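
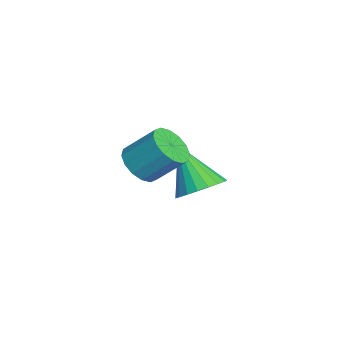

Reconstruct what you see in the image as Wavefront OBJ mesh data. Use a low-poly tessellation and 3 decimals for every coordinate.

v 0.991 -0.229 0.063
v 1.281 0.27 -0.504
v 1.58 1.249 0.509
v 1.289 0.749 1.077
v 0.873 0.364 -0.475
v 1.172 1.343 0.538
v 0.497 0.299 -0.302
v 0.796 1.278 0.711
v 0.253 0.093 -0.03
v 0.552 1.072 0.983
v 0.207 -0.2 0.266
v 0.506 0.779 1.279
v 0.37 -0.501 0.508
v 0.669 0.478 1.522
v 0.7 -0.729 0.631
v 0.999 0.25 1.644
v 1.108 -0.823 0.602
v 1.407 0.156 1.615
v 1.484 -0.758 0.429
v 1.783 0.221 1.442
v 1.728 -0.552 0.157
v 2.027 0.427 1.17
v 1.774 -0.259 -0.139
v 2.073 0.72 0.874
v 1.611 0.042 -0.382
v 1.91 1.021 0.632
v -1.735 2.119 -3.23
v -0.939 1.892 -2.743
v -2.865 1.461 -1.69
v -1.002 2.269 -2.628
v -1.192 2.62 -2.617
v -1.476 2.885 -2.712
v -1.804 3.017 -2.896
v -2.12 2.994 -3.138
v -2.37 2.819 -3.396
v -2.51 2.524 -3.626
v -2.516 2.159 -3.786
v -2.387 1.787 -3.851
v -2.145 1.472 -3.808
v -1.832 1.269 -3.665
v -1.503 1.214 -3.447
v -1.213 1.314 -3.191
v -1.014 1.555 -2.942
f 2 1 5
f 2 5 3
f 3 5 6
f 3 6 4
f 5 1 7
f 5 7 6
f 6 7 8
f 6 8 4
f 7 1 9
f 7 9 8
f 8 9 10
f 8 10 4
f 9 1 11
f 9 11 10
f 10 11 12
f 10 12 4
f 11 1 13
f 11 13 12
f 12 13 14
f 12 14 4
f 13 1 15
f 13 15 14
f 14 15 16
f 14 16 4
f 15 1 17
f 15 17 16
f 16 17 18
f 16 18 4
f 17 1 19
f 17 19 18
f 18 19 20
f 18 20 4
f 19 1 21
f 19 21 20
f 20 21 22
f 20 22 4
f 21 1 23
f 21 23 22
f 22 23 24
f 22 24 4
f 23 1 25
f 23 25 24
f 24 25 26
f 24 26 4
f 25 1 2
f 25 2 26
f 26 2 3
f 26 3 4
f 28 27 30
f 28 30 29
f 30 27 31
f 30 31 29
f 31 27 32
f 31 32 29
f 32 27 33
f 32 33 29
f 33 27 34
f 33 34 29
f 34 27 35
f 34 35 29
f 35 27 36
f 35 36 29
f 36 27 37
f 36 37 29
f 37 27 38
f 37 38 29
f 38 27 39
f 38 39 29
f 39 27 40
f 39 40 29
f 40 27 41
f 40 41 29
f 41 27 42
f 41 42 29
f 42 27 43
f 42 43 29
f 43 27 28
f 43 28 29



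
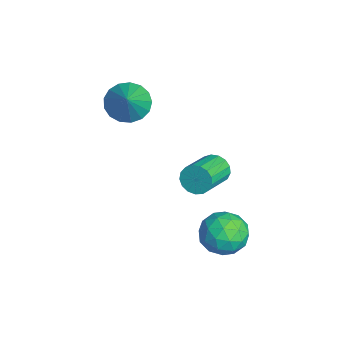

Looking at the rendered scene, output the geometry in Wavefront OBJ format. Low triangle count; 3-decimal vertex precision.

v -1.025 0.506 2.37
v -0.478 0.114 1.773
v 0.105 0.314 3.53
v -0.378 0.532 1.745
v -0.426 0.944 1.86
v -0.612 1.256 2.092
v -0.892 1.396 2.388
v -1.202 1.332 2.68
v -1.472 1.079 2.901
v -1.639 0.695 3
v -1.666 0.267 2.955
v -1.545 -0.106 2.776
v -1.306 -0.339 2.504
v -1.001 -0.378 2.201
v -0.703 -0.214 1.937
v 2.83 3.705 -2.082
v 3.393 4.161 -1.409
v 3.667 2.359 -1.871
v 4.23 2.815 -1.198
v 3.282 2.619 -0.999
v 2.764 3.451 -1.13
v 4.296 3.069 -2.15
v 3.778 3.901 -2.281
v 4.298 3.768 -1.451
v 3.672 3.49 -0.74
v 3.388 3.03 -2.54
v 2.762 2.752 -1.829
v 3.038 4.051 -1.765
v 4.022 2.469 -1.515
v 3.465 2.354 -1.398
v 3.795 2.622 -1.003
v 2.669 3.634 -1.6
v 2.999 3.902 -1.204
v 2.934 2.996 -0.963
v 4.061 2.618 -2.076
v 4.391 2.886 -1.68
v 3.265 3.898 -2.277
v 3.595 4.166 -1.882
v 4.126 3.524 -2.317
v 3.901 4.088 -1.394
v 4.393 3.297 -1.269
v 4.432 3.446 -1.829
v 4.128 3.935 -1.906
v 3.532 3.925 -0.975
v 4.024 3.133 -0.851
v 3.467 3.019 -0.734
v 3.163 3.508 -0.811
v 4.065 3.693 -1
v 3.036 3.387 -2.429
v 3.528 2.595 -2.305
v 3.897 3.012 -2.469
v 3.593 3.501 -2.546
v 2.667 3.223 -2.011
v 3.159 2.432 -1.886
v 2.932 2.585 -1.374
v 2.628 3.074 -1.451
v 2.995 2.827 -2.28
v 0.612 3.474 -0.591
v 1.009 3.669 -1.081
v 2.206 2.74 -0.479
v 1.808 2.546 0.011
v 1.06 3.882 -0.853
v 2.256 2.953 -0.251
v 1.008 4.002 -0.566
v 2.205 3.073 0.037
v 0.865 4 -0.284
v 2.062 3.072 0.319
v 0.665 3.879 -0.072
v 1.861 2.95 0.53
v 0.452 3.665 0.02
v 1.648 2.736 0.623
v 0.275 3.407 -0.027
v 1.472 2.478 0.575
v 0.176 3.164 -0.204
v 1.373 2.236 0.398
v 0.177 2.993 -0.469
v 1.373 2.064 0.133
v 0.277 2.932 -0.763
v 1.474 2.003 -0.16
v 0.454 2.995 -1.017
v 1.651 2.066 -0.414
v 0.667 3.168 -1.173
v 1.864 2.239 -0.571
v 0.867 3.411 -1.196
v 2.064 2.483 -0.594
f 2 1 4
f 2 4 3
f 4 1 5
f 4 5 3
f 5 1 6
f 5 6 3
f 6 1 7
f 6 7 3
f 7 1 8
f 7 8 3
f 8 1 9
f 8 9 3
f 9 1 10
f 9 10 3
f 10 1 11
f 10 11 3
f 11 1 12
f 11 12 3
f 12 1 13
f 12 13 3
f 13 1 14
f 13 14 3
f 14 1 15
f 14 15 3
f 15 1 2
f 15 2 3
f 16 53 32
f 53 27 56
f 32 56 21
f 53 56 32
f 16 32 28
f 32 21 33
f 28 33 17
f 32 33 28
f 16 28 37
f 28 17 38
f 37 38 23
f 28 38 37
f 16 37 49
f 37 23 52
f 49 52 26
f 37 52 49
f 16 49 53
f 49 26 57
f 53 57 27
f 49 57 53
f 17 33 44
f 33 21 47
f 44 47 25
f 33 47 44
f 21 56 34
f 56 27 55
f 34 55 20
f 56 55 34
f 27 57 54
f 57 26 50
f 54 50 18
f 57 50 54
f 26 52 51
f 52 23 39
f 51 39 22
f 52 39 51
f 23 38 43
f 38 17 40
f 43 40 24
f 38 40 43
f 19 45 31
f 45 25 46
f 31 46 20
f 45 46 31
f 19 31 29
f 31 20 30
f 29 30 18
f 31 30 29
f 19 29 36
f 29 18 35
f 36 35 22
f 29 35 36
f 19 36 41
f 36 22 42
f 41 42 24
f 36 42 41
f 19 41 45
f 41 24 48
f 45 48 25
f 41 48 45
f 20 46 34
f 46 25 47
f 34 47 21
f 46 47 34
f 18 30 54
f 30 20 55
f 54 55 27
f 30 55 54
f 22 35 51
f 35 18 50
f 51 50 26
f 35 50 51
f 24 42 43
f 42 22 39
f 43 39 23
f 42 39 43
f 25 48 44
f 48 24 40
f 44 40 17
f 48 40 44
f 59 58 62
f 59 62 60
f 60 62 63
f 60 63 61
f 62 58 64
f 62 64 63
f 63 64 65
f 63 65 61
f 64 58 66
f 64 66 65
f 65 66 67
f 65 67 61
f 66 58 68
f 66 68 67
f 67 68 69
f 67 69 61
f 68 58 70
f 68 70 69
f 69 70 71
f 69 71 61
f 70 58 72
f 70 72 71
f 71 72 73
f 71 73 61
f 72 58 74
f 72 74 73
f 73 74 75
f 73 75 61
f 74 58 76
f 74 76 75
f 75 76 77
f 75 77 61
f 76 58 78
f 76 78 77
f 77 78 79
f 77 79 61
f 78 58 80
f 78 80 79
f 79 80 81
f 79 81 61
f 80 58 82
f 80 82 81
f 81 82 83
f 81 83 61
f 82 58 84
f 82 84 83
f 83 84 85
f 83 85 61
f 84 58 59
f 84 59 85
f 85 59 60
f 85 60 61



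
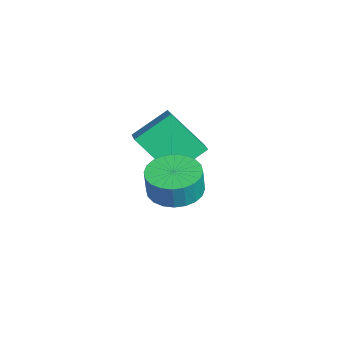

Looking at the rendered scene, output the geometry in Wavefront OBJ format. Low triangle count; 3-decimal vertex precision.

v 3.906 -0.736 -2.001
v 4.797 -0.186 -2.083
v 4.965 -0.294 -0.981
v 4.074 -0.844 -0.899
v 4.525 0.112 -2.012
v 4.693 0.004 -0.91
v 4.159 0.281 -1.94
v 4.327 0.174 -0.838
v 3.754 0.295 -1.877
v 3.922 0.188 -0.775
v 3.373 0.153 -1.833
v 3.541 0.045 -0.731
v 3.073 -0.125 -1.815
v 3.24 -0.233 -0.713
v 2.899 -0.497 -1.825
v 3.067 -0.604 -0.722
v 2.879 -0.904 -1.861
v 3.047 -1.012 -0.759
v 3.015 -1.286 -1.919
v 3.183 -1.394 -0.817
v 3.287 -1.584 -1.99
v 3.455 -1.692 -0.888
v 3.653 -1.754 -2.062
v 3.821 -1.861 -0.96
v 4.058 -1.768 -2.125
v 4.226 -1.875 -1.023
v 4.439 -1.625 -2.169
v 4.607 -1.733 -1.067
v 4.74 -1.347 -2.187
v 4.907 -1.455 -1.085
v 4.913 -0.976 -2.178
v 5.081 -1.083 -1.075
v 4.933 -0.568 -2.141
v 5.101 -0.676 -1.039
v 0.403 -1.614 -1.642
v 0.06 -0.169 -0.661
v -0.702 -1.529 -2.153
v -1.044 -0.084 -1.172
v 1.224 -0.356 -3.208
v 0.882 1.089 -2.227
v 0.12 -0.271 -3.719
v -0.223 1.174 -2.738
f 2 1 5
f 2 5 3
f 3 5 6
f 3 6 4
f 5 1 7
f 5 7 6
f 6 7 8
f 6 8 4
f 7 1 9
f 7 9 8
f 8 9 10
f 8 10 4
f 9 1 11
f 9 11 10
f 10 11 12
f 10 12 4
f 11 1 13
f 11 13 12
f 12 13 14
f 12 14 4
f 13 1 15
f 13 15 14
f 14 15 16
f 14 16 4
f 15 1 17
f 15 17 16
f 16 17 18
f 16 18 4
f 17 1 19
f 17 19 18
f 18 19 20
f 18 20 4
f 19 1 21
f 19 21 20
f 20 21 22
f 20 22 4
f 21 1 23
f 21 23 22
f 22 23 24
f 22 24 4
f 23 1 25
f 23 25 24
f 24 25 26
f 24 26 4
f 25 1 27
f 25 27 26
f 26 27 28
f 26 28 4
f 27 1 29
f 27 29 28
f 28 29 30
f 28 30 4
f 29 1 31
f 29 31 30
f 30 31 32
f 30 32 4
f 31 1 33
f 31 33 32
f 32 33 34
f 32 34 4
f 33 1 2
f 33 2 34
f 34 2 3
f 34 3 4
f 36 38 35
f 39 36 35
f 35 38 37
f 37 39 35
f 36 42 38
f 40 36 39
f 40 42 36
f 38 42 37
f 41 39 37
f 37 42 41
f 41 40 39
f 42 40 41



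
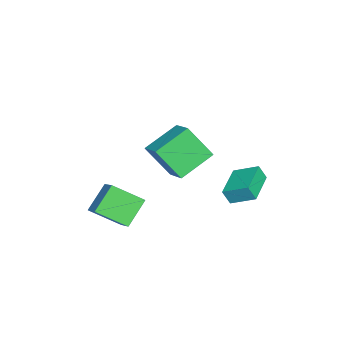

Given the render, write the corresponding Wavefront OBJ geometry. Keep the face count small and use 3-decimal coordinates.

v -4.563 2.479 -4.18
v -4.52 2.069 -3.358
v -4.382 3.815 -3.523
v -4.34 3.405 -2.7
v -2.48 2.295 -4.38
v -2.438 1.885 -3.557
v -2.3 3.631 -3.722
v -2.257 3.221 -2.9
v -1.659 0.986 -0.078
v -1.712 -0.295 1.61
v -0.516 1.779 0.559
v -0.569 0.497 2.248
v -0.251 -0.297 -1.008
v -0.304 -1.579 0.681
v 0.892 0.495 -0.37
v 0.839 -0.786 1.318
v -0.505 -2.875 -5.377
v -0.265 -4.507 -4.339
v -1.714 -2.29 -4.179
v -1.474 -3.923 -3.141
v 0.554 -2.237 -4.619
v 0.794 -3.87 -3.581
v -0.655 -1.653 -3.421
v -0.415 -3.285 -2.383
f 2 4 1
f 5 2 1
f 1 4 3
f 3 5 1
f 2 8 4
f 6 2 5
f 6 8 2
f 4 8 3
f 7 5 3
f 3 8 7
f 7 6 5
f 8 6 7
f 10 12 9
f 13 10 9
f 9 12 11
f 11 13 9
f 10 16 12
f 14 10 13
f 14 16 10
f 12 16 11
f 15 13 11
f 11 16 15
f 15 14 13
f 16 14 15
f 18 20 17
f 21 18 17
f 17 20 19
f 19 21 17
f 18 24 20
f 22 18 21
f 22 24 18
f 20 24 19
f 23 21 19
f 19 24 23
f 23 22 21
f 24 22 23



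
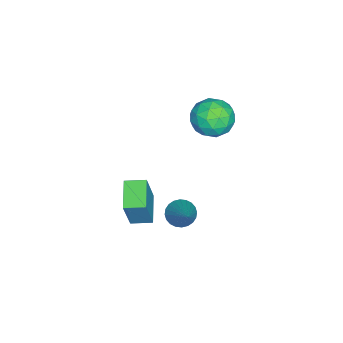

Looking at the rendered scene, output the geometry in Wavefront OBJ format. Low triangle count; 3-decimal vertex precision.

v -2.994 -3.707 -1.772
v -2.334 -3.748 -0.087
v -3.219 -2.863 -1.663
v -2.559 -2.904 0.022
v -1.821 -3.336 -2.222
v -1.161 -3.377 -0.537
v -2.046 -2.492 -2.113
v -1.386 -2.533 -0.428
v -2.101 -1.389 -1.184
v -1.644 -1.452 -1.598
v -0.819 -0.691 0.124
v -1.719 -1.227 -1.645
v -1.853 -1.026 -1.621
v -2.024 -0.881 -1.531
v -2.207 -0.813 -1.388
v -2.374 -0.833 -1.214
v -2.499 -0.937 -1.035
v -2.564 -1.11 -0.879
v -2.558 -1.326 -0.769
v -2.483 -1.551 -0.723
v -2.35 -1.752 -0.747
v -2.178 -1.897 -0.837
v -1.996 -1.965 -0.98
v -1.829 -1.945 -1.154
v -1.703 -1.841 -1.333
v -1.639 -1.668 -1.489
v -4.713 -0.737 2.734
v -4.179 0.008 2.86
v -3.821 -1.528 3.64
v -3.287 -0.783 3.766
v -4.143 -0.804 4.117
v -4.694 -0.314 3.557
v -3.306 -1.206 2.943
v -3.857 -0.716 2.383
v -3.309 -0.281 2.989
v -3.827 -0.033 3.714
v -4.173 -1.487 2.786
v -4.691 -1.239 3.511
v -4.524 -0.295 2.718
v -3.476 -1.225 3.782
v -3.979 -1.237 3.989
v -3.665 -0.799 4.063
v -4.827 -0.485 3.128
v -4.513 -0.047 3.201
v -4.492 -0.524 3.94
v -3.487 -1.473 3.299
v -3.173 -1.035 3.372
v -4.335 -0.721 2.437
v -4.021 -0.283 2.511
v -3.508 -0.996 2.56
v -3.699 -0.027 2.867
v -3.175 -0.492 3.399
v -3.186 -0.741 2.916
v -3.51 -0.453 2.587
v -4.003 0.119 3.294
v -3.479 -0.346 3.826
v -3.982 -0.358 4.033
v -4.306 -0.071 3.704
v -3.492 -0.051 3.369
v -4.521 -1.174 2.674
v -3.997 -1.639 3.206
v -3.694 -1.449 2.796
v -4.018 -1.162 2.467
v -4.825 -1.028 3.101
v -4.301 -1.493 3.633
v -4.49 -1.067 3.913
v -4.814 -0.779 3.584
v -4.508 -1.469 3.131
f 2 4 1
f 5 2 1
f 1 4 3
f 3 5 1
f 2 8 4
f 6 2 5
f 6 8 2
f 4 8 3
f 7 5 3
f 3 8 7
f 7 6 5
f 8 6 7
f 10 9 12
f 10 12 11
f 12 9 13
f 12 13 11
f 13 9 14
f 13 14 11
f 14 9 15
f 14 15 11
f 15 9 16
f 15 16 11
f 16 9 17
f 16 17 11
f 17 9 18
f 17 18 11
f 18 9 19
f 18 19 11
f 19 9 20
f 19 20 11
f 20 9 21
f 20 21 11
f 21 9 22
f 21 22 11
f 22 9 23
f 22 23 11
f 23 9 24
f 23 24 11
f 24 9 25
f 24 25 11
f 25 9 26
f 25 26 11
f 26 9 10
f 26 10 11
f 27 64 43
f 64 38 67
f 43 67 32
f 64 67 43
f 27 43 39
f 43 32 44
f 39 44 28
f 43 44 39
f 27 39 48
f 39 28 49
f 48 49 34
f 39 49 48
f 27 48 60
f 48 34 63
f 60 63 37
f 48 63 60
f 27 60 64
f 60 37 68
f 64 68 38
f 60 68 64
f 28 44 55
f 44 32 58
f 55 58 36
f 44 58 55
f 32 67 45
f 67 38 66
f 45 66 31
f 67 66 45
f 38 68 65
f 68 37 61
f 65 61 29
f 68 61 65
f 37 63 62
f 63 34 50
f 62 50 33
f 63 50 62
f 34 49 54
f 49 28 51
f 54 51 35
f 49 51 54
f 30 56 42
f 56 36 57
f 42 57 31
f 56 57 42
f 30 42 40
f 42 31 41
f 40 41 29
f 42 41 40
f 30 40 47
f 40 29 46
f 47 46 33
f 40 46 47
f 30 47 52
f 47 33 53
f 52 53 35
f 47 53 52
f 30 52 56
f 52 35 59
f 56 59 36
f 52 59 56
f 31 57 45
f 57 36 58
f 45 58 32
f 57 58 45
f 29 41 65
f 41 31 66
f 65 66 38
f 41 66 65
f 33 46 62
f 46 29 61
f 62 61 37
f 46 61 62
f 35 53 54
f 53 33 50
f 54 50 34
f 53 50 54
f 36 59 55
f 59 35 51
f 55 51 28
f 59 51 55



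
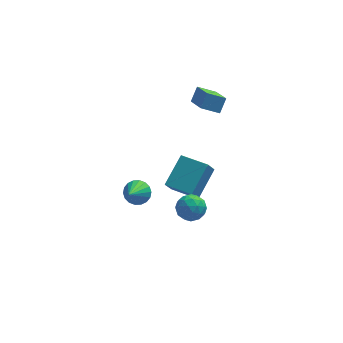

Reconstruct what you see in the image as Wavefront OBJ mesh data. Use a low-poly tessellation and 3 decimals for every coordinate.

v 1.884 1.05 3.365
v 0.787 1.104 3.871
v 1.472 2.861 2.28
v 0.375 2.914 2.787
v 2.285 1.626 4.173
v 1.188 1.679 4.68
v 1.873 3.436 3.089
v 0.776 3.49 3.595
v -0.029 -2.676 -0.406
v 0.446 -3.458 -0.212
v -0.626 -3.342 -1.628
v -0.151 -4.124 -1.434
v -0.854 -3.854 -0.879
v -0.485 -3.443 -0.124
v 0.305 -3.357 -1.716
v 0.674 -2.946 -0.961
v 0.653 -3.88 -1.022
v -0.064 -4.186 -0.504
v -0.116 -2.614 -1.336
v -0.833 -2.92 -0.818
v 0.261 -3.009 -0.202
v -0.441 -3.791 -1.638
v -0.854 -3.633 -1.312
v -0.575 -4.093 -1.198
v -0.287 -2.999 -0.15
v -0.007 -3.459 -0.036
v -0.772 -3.692 -0.428
v -0.173 -3.341 -1.804
v 0.107 -3.801 -1.69
v 0.395 -2.707 -0.642
v 0.674 -3.167 -0.528
v 0.592 -3.108 -1.412
v 0.662 -3.716 -0.564
v 0.311 -4.108 -1.282
v 0.579 -3.657 -1.448
v 0.796 -3.415 -1.004
v 0.24 -3.897 -0.259
v -0.11 -4.288 -0.978
v -0.524 -4.129 -0.651
v -0.307 -3.887 -0.208
v 0.362 -4.144 -0.735
v -0.07 -2.512 -0.862
v -0.42 -2.903 -1.581
v 0.127 -2.913 -1.632
v 0.344 -2.671 -1.189
v -0.491 -2.692 -0.558
v -0.842 -3.084 -1.276
v -0.976 -3.385 -0.836
v -0.759 -3.143 -0.392
v -0.542 -2.656 -1.105
v -2.903 1.291 -4.272
v -2.394 1.646 -3.677
v -3.457 -0.131 -2.948
v -2.727 1.827 -3.623
v -3.095 1.901 -3.697
v -3.425 1.854 -3.886
v -3.652 1.696 -4.15
v -3.73 1.457 -4.439
v -3.644 1.186 -4.695
v -3.412 0.935 -4.867
v -3.079 0.755 -4.921
v -2.711 0.68 -4.847
v -2.381 0.727 -4.658
v -2.154 0.885 -4.394
v -2.076 1.124 -4.105
v -2.162 1.396 -3.849
v -1.028 -1.021 -1.612
v -1.443 -1.521 -0.603
v 0.006 0.495 -0.434
v -0.409 -0.005 0.574
v 0.429 -2.075 -1.534
v 0.014 -2.575 -0.526
v 1.463 -0.559 -0.357
v 1.048 -1.059 0.652
f 2 4 1
f 5 2 1
f 1 4 3
f 3 5 1
f 2 8 4
f 6 2 5
f 6 8 2
f 4 8 3
f 7 5 3
f 3 8 7
f 7 6 5
f 8 6 7
f 9 46 25
f 46 20 49
f 25 49 14
f 46 49 25
f 9 25 21
f 25 14 26
f 21 26 10
f 25 26 21
f 9 21 30
f 21 10 31
f 30 31 16
f 21 31 30
f 9 30 42
f 30 16 45
f 42 45 19
f 30 45 42
f 9 42 46
f 42 19 50
f 46 50 20
f 42 50 46
f 10 26 37
f 26 14 40
f 37 40 18
f 26 40 37
f 14 49 27
f 49 20 48
f 27 48 13
f 49 48 27
f 20 50 47
f 50 19 43
f 47 43 11
f 50 43 47
f 19 45 44
f 45 16 32
f 44 32 15
f 45 32 44
f 16 31 36
f 31 10 33
f 36 33 17
f 31 33 36
f 12 38 24
f 38 18 39
f 24 39 13
f 38 39 24
f 12 24 22
f 24 13 23
f 22 23 11
f 24 23 22
f 12 22 29
f 22 11 28
f 29 28 15
f 22 28 29
f 12 29 34
f 29 15 35
f 34 35 17
f 29 35 34
f 12 34 38
f 34 17 41
f 38 41 18
f 34 41 38
f 13 39 27
f 39 18 40
f 27 40 14
f 39 40 27
f 11 23 47
f 23 13 48
f 47 48 20
f 23 48 47
f 15 28 44
f 28 11 43
f 44 43 19
f 28 43 44
f 17 35 36
f 35 15 32
f 36 32 16
f 35 32 36
f 18 41 37
f 41 17 33
f 37 33 10
f 41 33 37
f 52 51 54
f 52 54 53
f 54 51 55
f 54 55 53
f 55 51 56
f 55 56 53
f 56 51 57
f 56 57 53
f 57 51 58
f 57 58 53
f 58 51 59
f 58 59 53
f 59 51 60
f 59 60 53
f 60 51 61
f 60 61 53
f 61 51 62
f 61 62 53
f 62 51 63
f 62 63 53
f 63 51 64
f 63 64 53
f 64 51 65
f 64 65 53
f 65 51 66
f 65 66 53
f 66 51 52
f 66 52 53
f 68 70 67
f 71 68 67
f 67 70 69
f 69 71 67
f 68 74 70
f 72 68 71
f 72 74 68
f 70 74 69
f 73 71 69
f 69 74 73
f 73 72 71
f 74 72 73



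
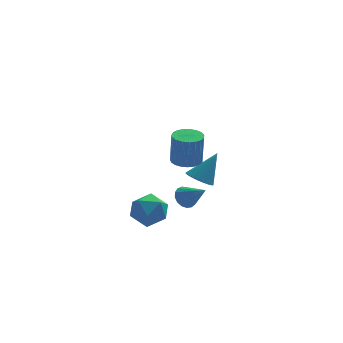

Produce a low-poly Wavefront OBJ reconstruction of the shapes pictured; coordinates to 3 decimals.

v -0.742 -1.959 0.841
v -0.219 -1.367 0.836
v -0.155 -1.41 2.574
v -0.678 -2.001 2.579
v -0.505 -1.205 0.851
v -0.44 -1.248 2.589
v -0.831 -1.174 0.864
v -0.767 -1.217 2.602
v -1.143 -1.278 0.872
v -1.079 -1.321 2.611
v -1.385 -1.5 0.876
v -1.321 -1.543 2.614
v -1.516 -1.802 0.873
v -1.451 -1.845 2.612
v -1.513 -2.13 0.865
v -1.449 -2.173 2.603
v -1.377 -2.429 0.853
v -1.313 -2.472 2.591
v -1.131 -2.646 0.838
v -1.067 -2.689 2.577
v -0.818 -2.745 0.824
v -0.754 -2.788 2.563
v -0.492 -2.707 0.813
v -0.427 -2.75 2.551
v -0.209 -2.54 0.807
v -0.145 -2.583 2.545
v -0.018 -2.273 0.806
v 0.046 -2.316 2.545
v 0.047 -1.951 0.812
v 0.112 -1.994 2.55
v -0.024 -1.63 0.822
v 0.041 -1.673 2.561
v 0.874 3.637 -3.974
v 1.524 3.84 -4.448
v 1.886 4.103 -2.386
v 1.368 4.123 -4.431
v 1.136 4.332 -4.345
v 0.864 4.435 -4.202
v 0.594 4.417 -4.024
v 0.366 4.28 -3.839
v 0.216 4.045 -3.674
v 0.166 3.748 -3.555
v 0.223 3.435 -3.5
v 0.38 3.152 -3.517
v 0.612 2.942 -3.603
v 0.883 2.839 -3.746
v 1.153 2.857 -3.924
v 1.381 2.994 -4.109
v 1.531 3.229 -4.274
v 1.582 3.526 -4.393
v -3.219 -2.524 -2.673
v -2.507 -1.975 -2.108
v -2.933 -3.905 -1.692
v -2.221 -3.356 -1.127
v -3.252 -3.114 -1.06
v -3.43 -2.261 -1.666
v -2.01 -3.619 -2.134
v -2.188 -2.766 -2.74
v -1.76 -2.652 -1.775
v -2.528 -2.34 -1.111
v -2.912 -3.54 -2.689
v -3.68 -3.228 -2.025
v -0.82 -2.212 -1.618
v -0.423 -1.694 -1.466
v 0 -3.128 -0.642
v -0.66 -1.676 -1.25
v -0.933 -1.78 -1.119
v -1.18 -1.984 -1.102
v -1.345 -2.239 -1.203
v -1.39 -2.489 -1.399
v -1.304 -2.675 -1.646
v -1.107 -2.755 -1.886
v -0.845 -2.711 -2.065
v -0.577 -2.552 -2.142
v -0.365 -2.316 -2.098
v -0.257 -2.056 -1.945
v -0.278 -1.831 -1.717
f 2 1 5
f 2 5 3
f 3 5 6
f 3 6 4
f 5 1 7
f 5 7 6
f 6 7 8
f 6 8 4
f 7 1 9
f 7 9 8
f 8 9 10
f 8 10 4
f 9 1 11
f 9 11 10
f 10 11 12
f 10 12 4
f 11 1 13
f 11 13 12
f 12 13 14
f 12 14 4
f 13 1 15
f 13 15 14
f 14 15 16
f 14 16 4
f 15 1 17
f 15 17 16
f 16 17 18
f 16 18 4
f 17 1 19
f 17 19 18
f 18 19 20
f 18 20 4
f 19 1 21
f 19 21 20
f 20 21 22
f 20 22 4
f 21 1 23
f 21 23 22
f 22 23 24
f 22 24 4
f 23 1 25
f 23 25 24
f 24 25 26
f 24 26 4
f 25 1 27
f 25 27 26
f 26 27 28
f 26 28 4
f 27 1 29
f 27 29 28
f 28 29 30
f 28 30 4
f 29 1 31
f 29 31 30
f 30 31 32
f 30 32 4
f 31 1 2
f 31 2 32
f 32 2 3
f 32 3 4
f 34 33 36
f 34 36 35
f 36 33 37
f 36 37 35
f 37 33 38
f 37 38 35
f 38 33 39
f 38 39 35
f 39 33 40
f 39 40 35
f 40 33 41
f 40 41 35
f 41 33 42
f 41 42 35
f 42 33 43
f 42 43 35
f 43 33 44
f 43 44 35
f 44 33 45
f 44 45 35
f 45 33 46
f 45 46 35
f 46 33 47
f 46 47 35
f 47 33 48
f 47 48 35
f 48 33 49
f 48 49 35
f 49 33 50
f 49 50 35
f 50 33 34
f 50 34 35
f 51 62 56
f 51 56 52
f 51 52 58
f 51 58 61
f 51 61 62
f 52 56 60
f 56 62 55
f 62 61 53
f 61 58 57
f 58 52 59
f 54 60 55
f 54 55 53
f 54 53 57
f 54 57 59
f 54 59 60
f 55 60 56
f 53 55 62
f 57 53 61
f 59 57 58
f 60 59 52
f 64 63 66
f 64 66 65
f 66 63 67
f 66 67 65
f 67 63 68
f 67 68 65
f 68 63 69
f 68 69 65
f 69 63 70
f 69 70 65
f 70 63 71
f 70 71 65
f 71 63 72
f 71 72 65
f 72 63 73
f 72 73 65
f 73 63 74
f 73 74 65
f 74 63 75
f 74 75 65
f 75 63 76
f 75 76 65
f 76 63 77
f 76 77 65
f 77 63 64
f 77 64 65



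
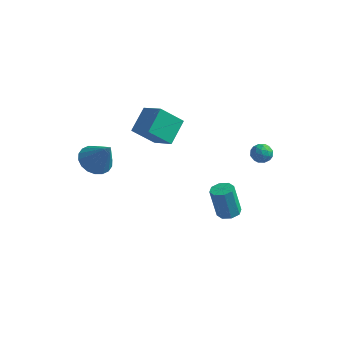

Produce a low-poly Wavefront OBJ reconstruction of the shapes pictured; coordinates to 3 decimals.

v -3.963 -3.608 1.809
v -3.284 -2.881 1.472
v -2.877 -3.852 3.471
v -3.595 -2.629 1.713
v -3.979 -2.571 1.972
v -4.36 -2.718 2.2
v -4.662 -3.041 2.35
v -4.826 -3.476 2.393
v -4.819 -3.938 2.32
v -4.642 -4.334 2.147
v -4.331 -4.586 1.906
v -3.947 -4.645 1.646
v -3.566 -4.498 1.419
v -3.264 -4.175 1.269
v -3.1 -3.739 1.226
v -3.108 -3.278 1.298
v -1.831 -0.434 1.612
v -2.909 -1.162 2.856
v -1.728 1.025 2.555
v -2.807 0.297 3.798
v -0.513 -1.037 2.402
v -1.592 -1.765 3.645
v -0.411 0.422 3.344
v -1.489 -0.306 4.588
v 2.738 -0.345 -3.101
v 3.424 -0.477 -2.931
v 2.949 -0.468 -1.009
v 2.262 -0.335 -1.179
v 3.315 0.062 -2.96
v 2.84 0.071 -1.038
v 2.867 0.363 -3.072
v 2.392 0.372 -1.15
v 2.344 0.25 -3.201
v 1.868 0.259 -1.279
v 2.051 -0.212 -3.271
v 1.576 -0.203 -1.349
v 2.16 -0.751 -3.242
v 1.685 -0.742 -1.32
v 2.608 -1.052 -3.13
v 2.133 -1.043 -1.208
v 3.132 -0.939 -3.001
v 2.656 -0.93 -1.079
v 3.801 1.849 0.538
v 4.205 2.101 1.043
v 3.555 0.959 1.177
v 3.959 1.211 1.682
v 3.364 1.531 1.522
v 3.516 2.08 1.127
v 4.244 0.98 1.093
v 4.396 1.529 0.698
v 4.479 1.563 1.386
v 3.935 1.904 1.651
v 3.825 1.156 0.569
v 3.281 1.497 0.834
v 4.024 2.053 0.734
v 3.736 1.007 1.486
v 3.386 1.195 1.392
v 3.624 1.343 1.689
v 3.62 2.041 0.784
v 3.857 2.189 1.08
v 3.363 1.854 1.362
v 3.903 0.871 1.14
v 4.14 1.019 1.436
v 4.136 1.717 0.531
v 4.374 1.865 0.828
v 4.397 1.206 0.858
v 4.423 1.885 1.233
v 4.278 1.362 1.609
v 4.446 1.226 1.262
v 4.535 1.549 1.03
v 4.103 2.085 1.389
v 3.959 1.562 1.764
v 3.609 1.75 1.67
v 3.699 2.073 1.438
v 4.264 1.769 1.59
v 3.801 1.498 0.456
v 3.657 0.975 0.831
v 4.061 0.987 0.782
v 4.151 1.31 0.55
v 3.482 1.698 0.611
v 3.337 1.175 0.987
v 3.225 1.511 1.19
v 3.314 1.834 0.958
v 3.496 1.291 0.63
f 2 1 4
f 2 4 3
f 4 1 5
f 4 5 3
f 5 1 6
f 5 6 3
f 6 1 7
f 6 7 3
f 7 1 8
f 7 8 3
f 8 1 9
f 8 9 3
f 9 1 10
f 9 10 3
f 10 1 11
f 10 11 3
f 11 1 12
f 11 12 3
f 12 1 13
f 12 13 3
f 13 1 14
f 13 14 3
f 14 1 15
f 14 15 3
f 15 1 16
f 15 16 3
f 16 1 2
f 16 2 3
f 18 20 17
f 21 18 17
f 17 20 19
f 19 21 17
f 18 24 20
f 22 18 21
f 22 24 18
f 20 24 19
f 23 21 19
f 19 24 23
f 23 22 21
f 24 22 23
f 26 25 29
f 26 29 27
f 27 29 30
f 27 30 28
f 29 25 31
f 29 31 30
f 30 31 32
f 30 32 28
f 31 25 33
f 31 33 32
f 32 33 34
f 32 34 28
f 33 25 35
f 33 35 34
f 34 35 36
f 34 36 28
f 35 25 37
f 35 37 36
f 36 37 38
f 36 38 28
f 37 25 39
f 37 39 38
f 38 39 40
f 38 40 28
f 39 25 41
f 39 41 40
f 40 41 42
f 40 42 28
f 41 25 26
f 41 26 42
f 42 26 27
f 42 27 28
f 43 80 59
f 80 54 83
f 59 83 48
f 80 83 59
f 43 59 55
f 59 48 60
f 55 60 44
f 59 60 55
f 43 55 64
f 55 44 65
f 64 65 50
f 55 65 64
f 43 64 76
f 64 50 79
f 76 79 53
f 64 79 76
f 43 76 80
f 76 53 84
f 80 84 54
f 76 84 80
f 44 60 71
f 60 48 74
f 71 74 52
f 60 74 71
f 48 83 61
f 83 54 82
f 61 82 47
f 83 82 61
f 54 84 81
f 84 53 77
f 81 77 45
f 84 77 81
f 53 79 78
f 79 50 66
f 78 66 49
f 79 66 78
f 50 65 70
f 65 44 67
f 70 67 51
f 65 67 70
f 46 72 58
f 72 52 73
f 58 73 47
f 72 73 58
f 46 58 56
f 58 47 57
f 56 57 45
f 58 57 56
f 46 56 63
f 56 45 62
f 63 62 49
f 56 62 63
f 46 63 68
f 63 49 69
f 68 69 51
f 63 69 68
f 46 68 72
f 68 51 75
f 72 75 52
f 68 75 72
f 47 73 61
f 73 52 74
f 61 74 48
f 73 74 61
f 45 57 81
f 57 47 82
f 81 82 54
f 57 82 81
f 49 62 78
f 62 45 77
f 78 77 53
f 62 77 78
f 51 69 70
f 69 49 66
f 70 66 50
f 69 66 70
f 52 75 71
f 75 51 67
f 71 67 44
f 75 67 71



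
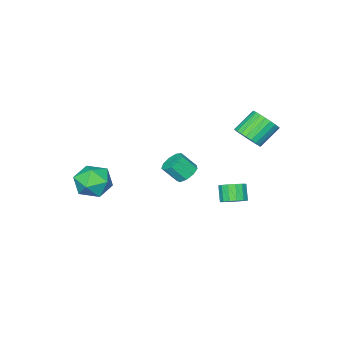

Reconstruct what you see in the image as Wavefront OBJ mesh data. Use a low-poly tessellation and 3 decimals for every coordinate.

v -2.742 1.948 1.977
v -2.148 2.057 2.631
v -3.325 2.301 3.657
v -3.918 2.192 3.003
v -2.182 2.382 2.515
v -3.358 2.626 3.542
v -2.301 2.642 2.318
v -3.477 2.886 3.344
v -2.487 2.796 2.068
v -3.663 3.04 3.094
v -2.711 2.821 1.804
v -3.888 3.065 2.831
v -2.941 2.713 1.567
v -4.117 2.957 2.593
v -3.14 2.488 1.392
v -4.316 2.732 2.418
v -3.278 2.182 1.306
v -4.455 2.426 2.333
v -3.335 1.839 1.323
v -4.512 2.083 2.349
v -3.302 1.514 1.438
v -4.478 1.758 2.465
v -3.183 1.254 1.636
v -4.359 1.498 2.662
v -2.997 1.1 1.886
v -4.173 1.344 2.912
v -2.772 1.075 2.149
v -3.949 1.319 3.176
v -2.543 1.183 2.387
v -3.719 1.427 3.413
v -2.344 1.408 2.562
v -3.52 1.652 3.588
v -2.205 1.714 2.647
v -3.382 1.958 3.674
v -3.096 0.738 -3.721
v -2.382 0.628 -3.455
v -2.79 0.113 -2.573
v -3.504 0.222 -2.839
v -2.496 0.979 -3.303
v -2.904 0.463 -2.421
v -2.771 1.264 -3.263
v -3.179 0.749 -2.381
v -3.133 1.409 -3.346
v -3.541 0.894 -2.464
v -3.485 1.374 -3.529
v -3.893 0.858 -2.647
v -3.733 1.168 -3.764
v -4.141 0.653 -2.882
v -3.81 0.847 -3.987
v -4.218 0.332 -3.105
v -3.696 0.497 -4.139
v -4.104 -0.019 -3.257
v -3.421 0.211 -4.179
v -3.829 -0.304 -3.297
v -3.059 0.066 -4.096
v -3.467 -0.449 -3.214
v -2.707 0.102 -3.913
v -3.115 -0.414 -3.031
v -2.459 0.307 -3.678
v -2.867 -0.208 -2.796
v -1.538 -1.269 -1.724
v -0.981 -0.767 -1.71
v -0.444 -1.389 -0.781
v -1.002 -1.891 -0.796
v -1.357 -0.62 -1.394
v -0.821 -1.242 -0.465
v -1.819 -0.777 -1.233
v -1.282 -1.399 -0.304
v -2.149 -1.164 -1.301
v -1.612 -1.786 -0.373
v -2.193 -1.6 -1.568
v -1.656 -2.222 -0.639
v -1.931 -1.881 -1.908
v -1.394 -2.503 -0.979
v -1.485 -1.876 -2.162
v -0.949 -2.498 -1.233
v -1.064 -1.587 -2.211
v -0.528 -2.209 -1.282
v -0.865 -1.149 -2.033
v -0.329 -1.771 -1.104
v 2.541 -2.739 -1.423
v 3.657 -2.551 -1.708
v 3.063 -4.189 -0.332
v 4.179 -4.001 -0.617
v 3.61 -3.233 0.053
v 3.287 -2.337 -0.621
v 3.433 -4.403 -1.419
v 3.11 -3.507 -2.093
v 4.208 -3.579 -1.705
v 4.318 -2.856 -0.795
v 2.402 -3.884 -1.245
v 2.512 -3.161 -0.335
f 2 1 5
f 2 5 3
f 3 5 6
f 3 6 4
f 5 1 7
f 5 7 6
f 6 7 8
f 6 8 4
f 7 1 9
f 7 9 8
f 8 9 10
f 8 10 4
f 9 1 11
f 9 11 10
f 10 11 12
f 10 12 4
f 11 1 13
f 11 13 12
f 12 13 14
f 12 14 4
f 13 1 15
f 13 15 14
f 14 15 16
f 14 16 4
f 15 1 17
f 15 17 16
f 16 17 18
f 16 18 4
f 17 1 19
f 17 19 18
f 18 19 20
f 18 20 4
f 19 1 21
f 19 21 20
f 20 21 22
f 20 22 4
f 21 1 23
f 21 23 22
f 22 23 24
f 22 24 4
f 23 1 25
f 23 25 24
f 24 25 26
f 24 26 4
f 25 1 27
f 25 27 26
f 26 27 28
f 26 28 4
f 27 1 29
f 27 29 28
f 28 29 30
f 28 30 4
f 29 1 31
f 29 31 30
f 30 31 32
f 30 32 4
f 31 1 33
f 31 33 32
f 32 33 34
f 32 34 4
f 33 1 2
f 33 2 34
f 34 2 3
f 34 3 4
f 36 35 39
f 36 39 37
f 37 39 40
f 37 40 38
f 39 35 41
f 39 41 40
f 40 41 42
f 40 42 38
f 41 35 43
f 41 43 42
f 42 43 44
f 42 44 38
f 43 35 45
f 43 45 44
f 44 45 46
f 44 46 38
f 45 35 47
f 45 47 46
f 46 47 48
f 46 48 38
f 47 35 49
f 47 49 48
f 48 49 50
f 48 50 38
f 49 35 51
f 49 51 50
f 50 51 52
f 50 52 38
f 51 35 53
f 51 53 52
f 52 53 54
f 52 54 38
f 53 35 55
f 53 55 54
f 54 55 56
f 54 56 38
f 55 35 57
f 55 57 56
f 56 57 58
f 56 58 38
f 57 35 59
f 57 59 58
f 58 59 60
f 58 60 38
f 59 35 36
f 59 36 60
f 60 36 37
f 60 37 38
f 62 61 65
f 62 65 63
f 63 65 66
f 63 66 64
f 65 61 67
f 65 67 66
f 66 67 68
f 66 68 64
f 67 61 69
f 67 69 68
f 68 69 70
f 68 70 64
f 69 61 71
f 69 71 70
f 70 71 72
f 70 72 64
f 71 61 73
f 71 73 72
f 72 73 74
f 72 74 64
f 73 61 75
f 73 75 74
f 74 75 76
f 74 76 64
f 75 61 77
f 75 77 76
f 76 77 78
f 76 78 64
f 77 61 79
f 77 79 78
f 78 79 80
f 78 80 64
f 79 61 62
f 79 62 80
f 80 62 63
f 80 63 64
f 81 92 86
f 81 86 82
f 81 82 88
f 81 88 91
f 81 91 92
f 82 86 90
f 86 92 85
f 92 91 83
f 91 88 87
f 88 82 89
f 84 90 85
f 84 85 83
f 84 83 87
f 84 87 89
f 84 89 90
f 85 90 86
f 83 85 92
f 87 83 91
f 89 87 88
f 90 89 82



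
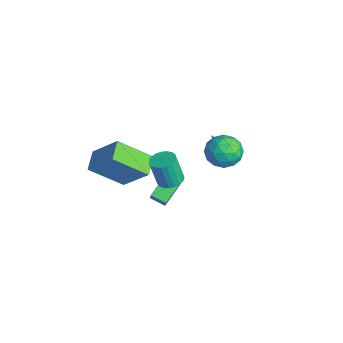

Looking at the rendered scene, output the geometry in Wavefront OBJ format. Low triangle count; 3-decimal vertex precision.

v 0.061 0.169 -3.78
v -0.461 -0.387 -3.508
v -0.603 1.115 -3.121
v -1.124 0.558 -2.848
v 0.704 0.002 -2.892
v 0.183 -0.555 -2.619
v 0.041 0.947 -2.232
v -0.481 0.391 -1.96
v -1.722 4.064 -2.791
v -1.28 3.736 -2.805
v -2.278 3.256 -1.489
v -1.219 4.078 -2.567
v -1.453 4.412 -2.46
v -1.844 4.541 -2.547
v -2.163 4.391 -2.777
v -2.224 4.049 -3.015
v -1.99 3.716 -3.122
v -1.599 3.586 -3.035
v -2.147 -2.592 -0.818
v -1.104 -1.708 0.628
v -1.721 -1.024 -2.084
v -0.679 -0.139 -0.638
v -1.221 -3.121 -1.162
v -0.179 -2.236 0.284
v -0.796 -1.552 -2.428
v 0.247 -0.668 -0.982
v 1.747 -0.128 -0.132
v 2.315 -0.4 -0.124
v 2.141 -0.725 1.299
v 1.573 -0.452 1.292
v 2.373 -0.153 -0.061
v 2.198 -0.477 1.363
v 2.322 0.099 -0.009
v 2.148 -0.225 1.414
v 2.172 0.312 0.021
v 1.997 -0.012 1.444
v 1.948 0.448 0.024
v 1.774 0.124 1.448
v 1.69 0.485 0.001
v 1.516 0.161 1.424
v 1.442 0.416 -0.045
v 1.267 0.092 1.378
v 1.246 0.253 -0.106
v 1.072 -0.071 1.317
v 1.137 0.024 -0.172
v 0.963 -0.3 1.251
v 1.134 -0.231 -0.23
v 0.959 -0.556 1.193
v 1.236 -0.469 -0.272
v 1.062 -0.793 1.151
v 1.427 -0.647 -0.289
v 1.253 -0.972 1.134
v 1.674 -0.736 -0.279
v 1.499 -1.06 1.144
v 1.933 -0.719 -0.244
v 1.758 -1.044 1.179
v 2.16 -0.601 -0.189
v 1.985 -0.925 1.234
v 0.675 2.763 1.211
v 1.033 3.145 0.435
v 1.867 1.835 1.305
v 2.225 2.217 0.529
v 2.184 2.715 1.32
v 1.447 3.289 1.262
v 1.453 1.691 0.478
v 0.716 2.265 0.42
v 1.514 2.482 -0.018
v 1.966 3.115 0.503
v 0.934 1.865 1.237
v 1.386 2.498 1.758
v 0.749 3.036 0.815
v 2.151 1.944 0.925
v 2.127 2.237 1.39
v 2.337 2.462 0.934
v 0.993 3.12 1.301
v 1.203 3.345 0.845
v 1.88 3.092 1.365
v 1.697 1.635 0.895
v 1.907 1.86 0.439
v 0.563 2.518 0.806
v 0.773 2.743 0.35
v 1.02 1.888 0.375
v 1.242 2.871 0.093
v 1.943 2.325 0.148
v 1.489 2.016 0.118
v 1.056 2.353 0.084
v 1.508 3.243 0.399
v 2.209 2.697 0.454
v 2.185 2.99 0.919
v 1.752 3.327 0.885
v 1.791 2.853 0.132
v 0.691 2.283 1.286
v 1.392 1.737 1.341
v 1.148 1.653 0.855
v 0.715 1.99 0.821
v 0.957 2.655 1.592
v 1.658 2.109 1.647
v 1.844 2.627 1.656
v 1.411 2.964 1.622
v 1.109 2.127 1.608
f 2 4 1
f 5 2 1
f 1 4 3
f 3 5 1
f 2 8 4
f 6 2 5
f 6 8 2
f 4 8 3
f 7 5 3
f 3 8 7
f 7 6 5
f 8 6 7
f 10 9 12
f 10 12 11
f 12 9 13
f 12 13 11
f 13 9 14
f 13 14 11
f 14 9 15
f 14 15 11
f 15 9 16
f 15 16 11
f 16 9 17
f 16 17 11
f 17 9 18
f 17 18 11
f 18 9 10
f 18 10 11
f 20 22 19
f 23 20 19
f 19 22 21
f 21 23 19
f 20 26 22
f 24 20 23
f 24 26 20
f 22 26 21
f 25 23 21
f 21 26 25
f 25 24 23
f 26 24 25
f 28 27 31
f 28 31 29
f 29 31 32
f 29 32 30
f 31 27 33
f 31 33 32
f 32 33 34
f 32 34 30
f 33 27 35
f 33 35 34
f 34 35 36
f 34 36 30
f 35 27 37
f 35 37 36
f 36 37 38
f 36 38 30
f 37 27 39
f 37 39 38
f 38 39 40
f 38 40 30
f 39 27 41
f 39 41 40
f 40 41 42
f 40 42 30
f 41 27 43
f 41 43 42
f 42 43 44
f 42 44 30
f 43 27 45
f 43 45 44
f 44 45 46
f 44 46 30
f 45 27 47
f 45 47 46
f 46 47 48
f 46 48 30
f 47 27 49
f 47 49 48
f 48 49 50
f 48 50 30
f 49 27 51
f 49 51 50
f 50 51 52
f 50 52 30
f 51 27 53
f 51 53 52
f 52 53 54
f 52 54 30
f 53 27 55
f 53 55 54
f 54 55 56
f 54 56 30
f 55 27 57
f 55 57 56
f 56 57 58
f 56 58 30
f 57 27 28
f 57 28 58
f 58 28 29
f 58 29 30
f 59 96 75
f 96 70 99
f 75 99 64
f 96 99 75
f 59 75 71
f 75 64 76
f 71 76 60
f 75 76 71
f 59 71 80
f 71 60 81
f 80 81 66
f 71 81 80
f 59 80 92
f 80 66 95
f 92 95 69
f 80 95 92
f 59 92 96
f 92 69 100
f 96 100 70
f 92 100 96
f 60 76 87
f 76 64 90
f 87 90 68
f 76 90 87
f 64 99 77
f 99 70 98
f 77 98 63
f 99 98 77
f 70 100 97
f 100 69 93
f 97 93 61
f 100 93 97
f 69 95 94
f 95 66 82
f 94 82 65
f 95 82 94
f 66 81 86
f 81 60 83
f 86 83 67
f 81 83 86
f 62 88 74
f 88 68 89
f 74 89 63
f 88 89 74
f 62 74 72
f 74 63 73
f 72 73 61
f 74 73 72
f 62 72 79
f 72 61 78
f 79 78 65
f 72 78 79
f 62 79 84
f 79 65 85
f 84 85 67
f 79 85 84
f 62 84 88
f 84 67 91
f 88 91 68
f 84 91 88
f 63 89 77
f 89 68 90
f 77 90 64
f 89 90 77
f 61 73 97
f 73 63 98
f 97 98 70
f 73 98 97
f 65 78 94
f 78 61 93
f 94 93 69
f 78 93 94
f 67 85 86
f 85 65 82
f 86 82 66
f 85 82 86
f 68 91 87
f 91 67 83
f 87 83 60
f 91 83 87



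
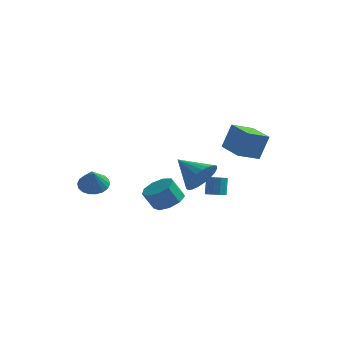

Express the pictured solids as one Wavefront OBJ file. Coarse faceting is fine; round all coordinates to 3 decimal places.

v 1.834 1.447 -0.86
v 2.426 2.021 -0.163
v 0.346 1.913 0.02
v 2.334 2.325 -0.481
v 2.155 2.478 -0.863
v 1.921 2.452 -1.246
v 1.671 2.252 -1.561
v 1.45 1.913 -1.756
v 1.295 1.493 -1.795
v 1.233 1.065 -1.673
v 1.275 0.704 -1.41
v 1.413 0.47 -1.052
v 1.625 0.406 -0.661
v 1.872 0.521 -0.304
v 2.113 0.797 -0.044
v 2.305 1.184 0.076
v 2.416 1.618 0.033
v 0.854 -0.594 -1.841
v 1.326 0.054 -1.431
v 0.838 -0.239 -0.409
v 0.366 -0.886 -0.819
v 0.786 0.277 -1.625
v 0.298 -0.015 -0.602
v 0.278 0.093 -1.92
v -0.21 -0.199 -0.897
v 0.039 -0.413 -2.178
v -0.449 -0.705 -1.155
v 0.182 -1.003 -2.279
v -0.306 -1.295 -1.256
v 0.639 -1.402 -2.175
v 0.151 -1.694 -1.152
v 1.197 -1.423 -1.915
v 0.709 -1.715 -0.892
v 1.594 -1.056 -1.62
v 1.106 -1.348 -0.598
v 1.645 -0.473 -1.429
v 1.157 -0.765 -0.407
v 3.171 -0.243 -1.169
v 3.69 -0.36 -1.078
v 3.609 0.046 -0.081
v 3.089 0.163 -0.171
v 3.685 -0.079 -1.194
v 3.603 0.328 -0.196
v 3.516 0.151 -1.301
v 3.434 0.557 -0.304
v 3.238 0.255 -1.366
v 3.156 0.661 -0.369
v 2.938 0.201 -1.369
v 2.857 0.608 -0.371
v 2.713 0.006 -1.308
v 2.631 0.413 -0.311
v 2.632 -0.268 -1.203
v 2.551 0.139 -0.205
v 2.723 -0.534 -1.087
v 2.642 -0.128 -0.089
v 2.956 -0.708 -0.997
v 2.874 -0.302 0
v 3.257 -0.734 -0.961
v 3.176 -0.328 0.036
v 3.531 -0.605 -0.992
v 3.449 -0.198 0.005
v -2.574 -2.078 -0.576
v -1.977 -1.566 -0.382
v -2.346 -2.782 0.576
v -2.266 -1.413 -0.231
v -2.616 -1.391 -0.148
v -2.958 -1.506 -0.15
v -3.224 -1.733 -0.236
v -3.361 -2.029 -0.39
v -3.343 -2.334 -0.581
v -3.172 -2.589 -0.77
v -2.883 -2.742 -0.921
v -2.533 -2.764 -1.004
v -2.191 -2.65 -1.002
v -1.925 -2.422 -0.916
v -1.788 -2.126 -0.762
v -1.806 -1.821 -0.572
v 3.817 1.208 1.057
v 4.203 1.581 2.5
v 2.574 2.322 1.102
v 2.96 2.695 2.546
v 4.64 2.145 0.594
v 5.026 2.518 2.038
v 3.397 3.259 0.64
v 3.783 3.632 2.083
f 2 1 4
f 2 4 3
f 4 1 5
f 4 5 3
f 5 1 6
f 5 6 3
f 6 1 7
f 6 7 3
f 7 1 8
f 7 8 3
f 8 1 9
f 8 9 3
f 9 1 10
f 9 10 3
f 10 1 11
f 10 11 3
f 11 1 12
f 11 12 3
f 12 1 13
f 12 13 3
f 13 1 14
f 13 14 3
f 14 1 15
f 14 15 3
f 15 1 16
f 15 16 3
f 16 1 17
f 16 17 3
f 17 1 2
f 17 2 3
f 19 18 22
f 19 22 20
f 20 22 23
f 20 23 21
f 22 18 24
f 22 24 23
f 23 24 25
f 23 25 21
f 24 18 26
f 24 26 25
f 25 26 27
f 25 27 21
f 26 18 28
f 26 28 27
f 27 28 29
f 27 29 21
f 28 18 30
f 28 30 29
f 29 30 31
f 29 31 21
f 30 18 32
f 30 32 31
f 31 32 33
f 31 33 21
f 32 18 34
f 32 34 33
f 33 34 35
f 33 35 21
f 34 18 36
f 34 36 35
f 35 36 37
f 35 37 21
f 36 18 19
f 36 19 37
f 37 19 20
f 37 20 21
f 39 38 42
f 39 42 40
f 40 42 43
f 40 43 41
f 42 38 44
f 42 44 43
f 43 44 45
f 43 45 41
f 44 38 46
f 44 46 45
f 45 46 47
f 45 47 41
f 46 38 48
f 46 48 47
f 47 48 49
f 47 49 41
f 48 38 50
f 48 50 49
f 49 50 51
f 49 51 41
f 50 38 52
f 50 52 51
f 51 52 53
f 51 53 41
f 52 38 54
f 52 54 53
f 53 54 55
f 53 55 41
f 54 38 56
f 54 56 55
f 55 56 57
f 55 57 41
f 56 38 58
f 56 58 57
f 57 58 59
f 57 59 41
f 58 38 60
f 58 60 59
f 59 60 61
f 59 61 41
f 60 38 39
f 60 39 61
f 61 39 40
f 61 40 41
f 63 62 65
f 63 65 64
f 65 62 66
f 65 66 64
f 66 62 67
f 66 67 64
f 67 62 68
f 67 68 64
f 68 62 69
f 68 69 64
f 69 62 70
f 69 70 64
f 70 62 71
f 70 71 64
f 71 62 72
f 71 72 64
f 72 62 73
f 72 73 64
f 73 62 74
f 73 74 64
f 74 62 75
f 74 75 64
f 75 62 76
f 75 76 64
f 76 62 77
f 76 77 64
f 77 62 63
f 77 63 64
f 79 81 78
f 82 79 78
f 78 81 80
f 80 82 78
f 79 85 81
f 83 79 82
f 83 85 79
f 81 85 80
f 84 82 80
f 80 85 84
f 84 83 82
f 85 83 84



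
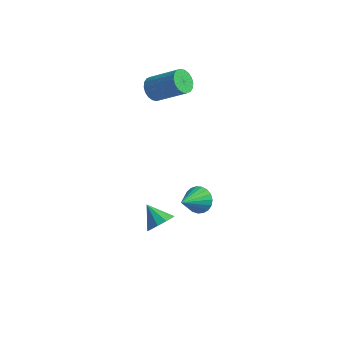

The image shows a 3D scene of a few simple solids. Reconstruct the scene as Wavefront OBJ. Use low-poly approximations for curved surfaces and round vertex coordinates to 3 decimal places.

v 3.191 -3.222 0.813
v 3.614 -3.042 1.2
v 2.989 -4.278 1.527
v 3.408 -2.938 1.296
v 3.165 -2.883 1.308
v 2.926 -2.887 1.235
v 2.734 -2.948 1.088
v 2.62 -3.057 0.895
v 2.606 -3.195 0.687
v 2.692 -3.337 0.501
v 2.865 -3.459 0.369
v 3.094 -3.541 0.314
v 3.34 -3.567 0.346
v 3.561 -3.534 0.458
v 3.717 -3.446 0.631
v 3.783 -3.32 0.836
v 3.746 -3.177 1.038
v 1.022 -2.131 -2.817
v 1.348 -2.314 -2.31
v 0.238 -1.829 -2.203
v 1.436 -1.941 -2.381
v 1.365 -1.641 -2.619
v 1.164 -1.528 -2.932
v 0.908 -1.645 -3.201
v 0.696 -1.947 -3.324
v 0.608 -2.32 -3.252
v 0.679 -2.62 -3.015
v 0.88 -2.734 -2.702
v 1.136 -2.617 -2.432
v -1.2 1.56 1.802
v -0.891 1.234 1.42
v 0.39 1.353 2.356
v 0.08 1.68 2.738
v -0.85 1.479 1.334
v 0.43 1.598 2.27
v -0.879 1.74 1.341
v 0.401 1.859 2.276
v -0.972 1.965 1.439
v 0.308 2.084 2.374
v -1.11 2.11 1.608
v 0.171 2.229 2.544
v -1.265 2.147 1.817
v 0.015 2.266 2.752
v -1.408 2.067 2.022
v -0.128 2.186 2.958
v -1.51 1.887 2.184
v -0.229 2.006 3.12
v -1.55 1.642 2.27
v -0.27 1.761 3.206
v -1.521 1.381 2.264
v -0.241 1.5 3.199
v -1.428 1.156 2.166
v -0.148 1.275 3.101
v -1.291 1.011 1.996
v -0.01 1.13 2.932
v -1.135 0.974 1.788
v 0.145 1.093 2.723
v -0.992 1.054 1.582
v 0.288 1.173 2.518
f 2 1 4
f 2 4 3
f 4 1 5
f 4 5 3
f 5 1 6
f 5 6 3
f 6 1 7
f 6 7 3
f 7 1 8
f 7 8 3
f 8 1 9
f 8 9 3
f 9 1 10
f 9 10 3
f 10 1 11
f 10 11 3
f 11 1 12
f 11 12 3
f 12 1 13
f 12 13 3
f 13 1 14
f 13 14 3
f 14 1 15
f 14 15 3
f 15 1 16
f 15 16 3
f 16 1 17
f 16 17 3
f 17 1 2
f 17 2 3
f 19 18 21
f 19 21 20
f 21 18 22
f 21 22 20
f 22 18 23
f 22 23 20
f 23 18 24
f 23 24 20
f 24 18 25
f 24 25 20
f 25 18 26
f 25 26 20
f 26 18 27
f 26 27 20
f 27 18 28
f 27 28 20
f 28 18 29
f 28 29 20
f 29 18 19
f 29 19 20
f 31 30 34
f 31 34 32
f 32 34 35
f 32 35 33
f 34 30 36
f 34 36 35
f 35 36 37
f 35 37 33
f 36 30 38
f 36 38 37
f 37 38 39
f 37 39 33
f 38 30 40
f 38 40 39
f 39 40 41
f 39 41 33
f 40 30 42
f 40 42 41
f 41 42 43
f 41 43 33
f 42 30 44
f 42 44 43
f 43 44 45
f 43 45 33
f 44 30 46
f 44 46 45
f 45 46 47
f 45 47 33
f 46 30 48
f 46 48 47
f 47 48 49
f 47 49 33
f 48 30 50
f 48 50 49
f 49 50 51
f 49 51 33
f 50 30 52
f 50 52 51
f 51 52 53
f 51 53 33
f 52 30 54
f 52 54 53
f 53 54 55
f 53 55 33
f 54 30 56
f 54 56 55
f 55 56 57
f 55 57 33
f 56 30 58
f 56 58 57
f 57 58 59
f 57 59 33
f 58 30 31
f 58 31 59
f 59 31 32
f 59 32 33



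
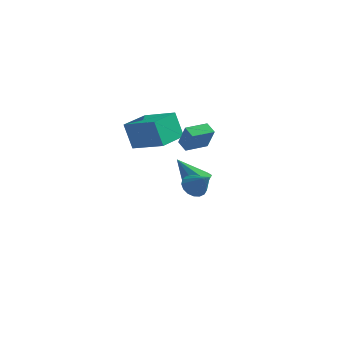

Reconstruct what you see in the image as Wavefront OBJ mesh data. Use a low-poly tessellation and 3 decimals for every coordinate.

v -0.635 1.99 -3.546
v 0.018 2.37 -3.057
v -1.465 1.19 -1.814
v -0.529 2.781 -3.129
v -1.139 2.729 -3.445
v -1.454 2.244 -3.82
v -1.289 1.611 -4.034
v -0.741 1.199 -3.962
v -0.131 1.251 -3.646
v 0.183 1.736 -3.271
v -4.323 1.09 -1.572
v -4.854 1.014 0.125
v -4.328 3.108 -1.484
v -4.86 3.032 0.214
v -2.28 1.068 -0.934
v -2.812 0.992 0.764
v -2.286 3.086 -0.845
v -2.817 3.01 0.852
v 2.887 -3.719 -1.046
v 3.339 -3.903 -1.615
v 3.993 -4.001 -0.074
v 3.393 -3.551 -1.573
v 3.33 -3.237 -1.411
v 3.166 -3.033 -1.165
v 2.937 -2.987 -0.892
v 2.698 -3.108 -0.654
v 2.501 -3.37 -0.506
v 2.393 -3.711 -0.482
v 2.398 -4.054 -0.587
v 2.515 -4.321 -0.797
v 2.717 -4.449 -1.064
v 2.958 -4.411 -1.328
v 3.182 -4.214 -1.526
v -2.125 2.302 -1.012
v -1.445 1.955 0.314
v -1.551 3.6 -0.966
v -0.871 3.253 0.36
v -1.469 2.027 -1.42
v -0.789 1.68 -0.094
v -0.895 3.325 -1.374
v -0.215 2.978 -0.048
f 2 1 4
f 2 4 3
f 4 1 5
f 4 5 3
f 5 1 6
f 5 6 3
f 6 1 7
f 6 7 3
f 7 1 8
f 7 8 3
f 8 1 9
f 8 9 3
f 9 1 10
f 9 10 3
f 10 1 2
f 10 2 3
f 12 14 11
f 15 12 11
f 11 14 13
f 13 15 11
f 12 18 14
f 16 12 15
f 16 18 12
f 14 18 13
f 17 15 13
f 13 18 17
f 17 16 15
f 18 16 17
f 20 19 22
f 20 22 21
f 22 19 23
f 22 23 21
f 23 19 24
f 23 24 21
f 24 19 25
f 24 25 21
f 25 19 26
f 25 26 21
f 26 19 27
f 26 27 21
f 27 19 28
f 27 28 21
f 28 19 29
f 28 29 21
f 29 19 30
f 29 30 21
f 30 19 31
f 30 31 21
f 31 19 32
f 31 32 21
f 32 19 33
f 32 33 21
f 33 19 20
f 33 20 21
f 35 37 34
f 38 35 34
f 34 37 36
f 36 38 34
f 35 41 37
f 39 35 38
f 39 41 35
f 37 41 36
f 40 38 36
f 36 41 40
f 40 39 38
f 41 39 40



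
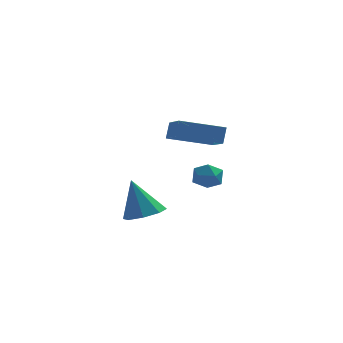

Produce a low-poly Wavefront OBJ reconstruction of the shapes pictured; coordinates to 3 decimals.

v 2.117 0.692 2.812
v 2.253 1.071 3.65
v 1.593 2.659 2.005
v 1.729 3.039 2.843
v 4.191 1.041 2.317
v 4.327 1.421 3.155
v 3.667 3.009 1.51
v 3.803 3.388 2.348
v 0.993 -2.379 -0.609
v 1.647 -3.009 -0.268
v 0.387 -2.021 1.209
v 1.915 -2.318 -0.314
v 1.643 -1.663 -0.533
v 0.991 -1.427 -0.797
v 0.34 -1.749 -0.951
v 0.071 -2.439 -0.905
v 0.343 -3.094 -0.685
v 0.996 -3.33 -0.422
v 3.335 -2.7 1.775
v 3.733 -2.695 2.407
v 3.607 -3.865 1.613
v 4.005 -3.86 2.245
v 3.261 -3.798 2.271
v 3.093 -3.078 2.371
v 4.247 -3.482 1.649
v 4.079 -2.762 1.749
v 4.296 -3.178 2.329
v 3.687 -3.374 2.714
v 3.653 -3.186 1.306
v 3.044 -3.382 1.691
f 2 4 1
f 5 2 1
f 1 4 3
f 3 5 1
f 2 8 4
f 6 2 5
f 6 8 2
f 4 8 3
f 7 5 3
f 3 8 7
f 7 6 5
f 8 6 7
f 10 9 12
f 10 12 11
f 12 9 13
f 12 13 11
f 13 9 14
f 13 14 11
f 14 9 15
f 14 15 11
f 15 9 16
f 15 16 11
f 16 9 17
f 16 17 11
f 17 9 18
f 17 18 11
f 18 9 10
f 18 10 11
f 19 30 24
f 19 24 20
f 19 20 26
f 19 26 29
f 19 29 30
f 20 24 28
f 24 30 23
f 30 29 21
f 29 26 25
f 26 20 27
f 22 28 23
f 22 23 21
f 22 21 25
f 22 25 27
f 22 27 28
f 23 28 24
f 21 23 30
f 25 21 29
f 27 25 26
f 28 27 20



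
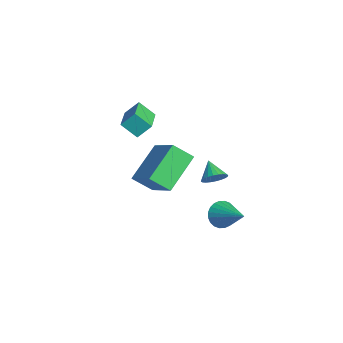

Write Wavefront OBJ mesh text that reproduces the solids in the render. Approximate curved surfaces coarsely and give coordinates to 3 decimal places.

v 2.119 -1.372 0.109
v 2.499 -1.32 0.596
v 1.301 -1.408 0.751
v 2.451 -1.088 0.548
v 2.353 -0.899 0.434
v 2.219 -0.782 0.27
v 2.07 -0.754 0.082
v 1.928 -0.821 -0.102
v 1.815 -0.971 -0.254
v 1.748 -1.183 -0.351
v 1.738 -1.423 -0.378
v 1.786 -1.655 -0.331
v 1.884 -1.845 -0.216
v 2.018 -1.962 -0.053
v 2.167 -1.989 0.136
v 2.309 -1.922 0.32
v 2.422 -1.772 0.472
v 2.489 -1.561 0.569
v -0 -4.568 -0.696
v -1.082 -3.193 0.553
v 0.252 -3.67 -1.467
v -0.83 -2.294 -0.218
v 1.61 -4.186 0.278
v 0.528 -2.81 1.527
v 1.862 -3.287 -0.493
v 0.78 -1.912 0.756
v -4.124 -3.792 0.967
v -4.026 -3.139 1.636
v -3.722 -3.12 0.252
v -3.624 -2.467 0.922
v -2.396 -4.433 1.338
v -2.298 -3.78 2.008
v -1.994 -3.761 0.624
v -1.896 -3.108 1.293
v 1.958 -0.957 -2.477
v 2.364 -1.206 -3.056
v 3.402 -0.403 -1.703
v 2.304 -0.932 -3.142
v 2.192 -0.663 -3.126
v 2.044 -0.438 -3.011
v 1.883 -0.292 -2.815
v 1.734 -0.247 -2.567
v 1.618 -0.311 -2.306
v 1.554 -0.473 -2.071
v 1.552 -0.708 -1.897
v 1.611 -0.982 -1.812
v 1.723 -1.252 -1.828
v 1.871 -1.477 -1.943
v 2.032 -1.623 -2.139
v 2.182 -1.667 -2.386
v 2.297 -1.604 -2.648
v 2.361 -1.442 -2.883
f 2 1 4
f 2 4 3
f 4 1 5
f 4 5 3
f 5 1 6
f 5 6 3
f 6 1 7
f 6 7 3
f 7 1 8
f 7 8 3
f 8 1 9
f 8 9 3
f 9 1 10
f 9 10 3
f 10 1 11
f 10 11 3
f 11 1 12
f 11 12 3
f 12 1 13
f 12 13 3
f 13 1 14
f 13 14 3
f 14 1 15
f 14 15 3
f 15 1 16
f 15 16 3
f 16 1 17
f 16 17 3
f 17 1 18
f 17 18 3
f 18 1 2
f 18 2 3
f 20 22 19
f 23 20 19
f 19 22 21
f 21 23 19
f 20 26 22
f 24 20 23
f 24 26 20
f 22 26 21
f 25 23 21
f 21 26 25
f 25 24 23
f 26 24 25
f 28 30 27
f 31 28 27
f 27 30 29
f 29 31 27
f 28 34 30
f 32 28 31
f 32 34 28
f 30 34 29
f 33 31 29
f 29 34 33
f 33 32 31
f 34 32 33
f 36 35 38
f 36 38 37
f 38 35 39
f 38 39 37
f 39 35 40
f 39 40 37
f 40 35 41
f 40 41 37
f 41 35 42
f 41 42 37
f 42 35 43
f 42 43 37
f 43 35 44
f 43 44 37
f 44 35 45
f 44 45 37
f 45 35 46
f 45 46 37
f 46 35 47
f 46 47 37
f 47 35 48
f 47 48 37
f 48 35 49
f 48 49 37
f 49 35 50
f 49 50 37
f 50 35 51
f 50 51 37
f 51 35 52
f 51 52 37
f 52 35 36
f 52 36 37



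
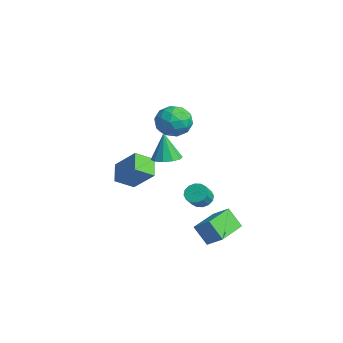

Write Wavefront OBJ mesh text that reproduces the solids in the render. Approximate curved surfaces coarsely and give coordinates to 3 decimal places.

v -1.888 1.158 -3.533
v -1.338 1.024 -4.026
v -0.822 0.469 -3.299
v -1.372 0.602 -2.807
v -1.235 1.353 -3.847
v -0.72 0.798 -3.12
v -1.307 1.63 -3.584
v -0.792 1.074 -2.858
v -1.535 1.78 -3.308
v -1.019 1.224 -2.581
v -1.857 1.763 -3.092
v -1.342 1.208 -2.365
v -2.188 1.585 -2.994
v -1.672 1.029 -2.268
v -2.438 1.291 -3.041
v -1.922 0.736 -2.314
v -2.54 0.962 -3.22
v -2.025 0.407 -2.493
v -2.468 0.686 -3.482
v -1.953 0.13 -2.756
v -2.241 0.536 -3.759
v -1.725 -0.02 -3.032
v -1.918 0.552 -3.975
v -1.403 -0.003 -3.248
v -1.588 0.731 -4.072
v -1.072 0.175 -3.346
v 1.62 0.521 -3.117
v 2.417 1.129 -2.421
v 2.231 1.082 -4.306
v 3.027 1.69 -3.61
v 2.993 -1.17 -3.21
v 3.789 -0.562 -2.514
v 3.603 -0.609 -4.399
v 4.4 -0.001 -3.703
v -5.041 -1.905 -2.191
v -4.986 -3.109 -1.478
v -3.833 -1.059 -0.855
v -3.778 -2.263 -0.142
v -3.882 -2.317 -2.978
v -3.827 -3.521 -2.265
v -2.674 -1.471 -1.642
v -2.619 -2.675 -0.929
v -1.79 0.44 2.371
v -1.127 0.089 3.293
v -2.833 -1.169 2.507
v -2.17 -1.52 3.429
v -2.906 -0.595 3.545
v -2.262 0.4 3.461
v -1.698 -1.48 2.339
v -1.054 -0.485 2.255
v -1.071 -1.098 3.273
v -1.818 -0.551 4.018
v -2.142 -0.529 1.782
v -2.889 0.018 2.527
v -1.367 0.406 2.82
v -2.593 -1.486 2.98
v -3.026 -0.942 3.048
v -2.636 -1.149 3.59
v -2.034 0.589 2.919
v -1.645 0.382 3.461
v -2.69 -0.02 3.609
v -2.315 -1.462 2.339
v -1.926 -1.669 2.881
v -1.324 0.069 2.21
v -0.934 -0.138 2.752
v -1.27 -1.06 2.191
v -0.945 -0.498 3.35
v -1.558 -1.444 3.43
v -1.28 -1.42 2.79
v -0.901 -0.836 2.741
v -1.383 -0.177 3.788
v -1.997 -1.123 3.868
v -2.429 -0.579 3.936
v -2.05 0.006 3.887
v -1.35 -0.874 3.777
v -1.963 0.043 1.932
v -2.577 -0.903 2.012
v -1.91 -1.086 1.913
v -1.531 -0.501 1.864
v -2.402 0.364 2.37
v -3.015 -0.582 2.45
v -3.059 -0.244 3.059
v -2.68 0.34 3.01
v -2.61 -0.206 2.023
v 3.587 -2.957 2.658
v 4.244 -2.417 2.786
v 3.293 -3.023 4.442
v 3.803 -2.127 2.724
v 3.279 -2.154 2.637
v 2.873 -2.488 2.557
v 2.74 -3.001 2.516
v 2.93 -3.497 2.529
v 3.372 -3.787 2.591
v 3.895 -3.759 2.679
v 4.301 -3.426 2.758
v 4.434 -2.913 2.799
f 2 1 5
f 2 5 3
f 3 5 6
f 3 6 4
f 5 1 7
f 5 7 6
f 6 7 8
f 6 8 4
f 7 1 9
f 7 9 8
f 8 9 10
f 8 10 4
f 9 1 11
f 9 11 10
f 10 11 12
f 10 12 4
f 11 1 13
f 11 13 12
f 12 13 14
f 12 14 4
f 13 1 15
f 13 15 14
f 14 15 16
f 14 16 4
f 15 1 17
f 15 17 16
f 16 17 18
f 16 18 4
f 17 1 19
f 17 19 18
f 18 19 20
f 18 20 4
f 19 1 21
f 19 21 20
f 20 21 22
f 20 22 4
f 21 1 23
f 21 23 22
f 22 23 24
f 22 24 4
f 23 1 25
f 23 25 24
f 24 25 26
f 24 26 4
f 25 1 2
f 25 2 26
f 26 2 3
f 26 3 4
f 28 30 27
f 31 28 27
f 27 30 29
f 29 31 27
f 28 34 30
f 32 28 31
f 32 34 28
f 30 34 29
f 33 31 29
f 29 34 33
f 33 32 31
f 34 32 33
f 36 38 35
f 39 36 35
f 35 38 37
f 37 39 35
f 36 42 38
f 40 36 39
f 40 42 36
f 38 42 37
f 41 39 37
f 37 42 41
f 41 40 39
f 42 40 41
f 43 80 59
f 80 54 83
f 59 83 48
f 80 83 59
f 43 59 55
f 59 48 60
f 55 60 44
f 59 60 55
f 43 55 64
f 55 44 65
f 64 65 50
f 55 65 64
f 43 64 76
f 64 50 79
f 76 79 53
f 64 79 76
f 43 76 80
f 76 53 84
f 80 84 54
f 76 84 80
f 44 60 71
f 60 48 74
f 71 74 52
f 60 74 71
f 48 83 61
f 83 54 82
f 61 82 47
f 83 82 61
f 54 84 81
f 84 53 77
f 81 77 45
f 84 77 81
f 53 79 78
f 79 50 66
f 78 66 49
f 79 66 78
f 50 65 70
f 65 44 67
f 70 67 51
f 65 67 70
f 46 72 58
f 72 52 73
f 58 73 47
f 72 73 58
f 46 58 56
f 58 47 57
f 56 57 45
f 58 57 56
f 46 56 63
f 56 45 62
f 63 62 49
f 56 62 63
f 46 63 68
f 63 49 69
f 68 69 51
f 63 69 68
f 46 68 72
f 68 51 75
f 72 75 52
f 68 75 72
f 47 73 61
f 73 52 74
f 61 74 48
f 73 74 61
f 45 57 81
f 57 47 82
f 81 82 54
f 57 82 81
f 49 62 78
f 62 45 77
f 78 77 53
f 62 77 78
f 51 69 70
f 69 49 66
f 70 66 50
f 69 66 70
f 52 75 71
f 75 51 67
f 71 67 44
f 75 67 71
f 86 85 88
f 86 88 87
f 88 85 89
f 88 89 87
f 89 85 90
f 89 90 87
f 90 85 91
f 90 91 87
f 91 85 92
f 91 92 87
f 92 85 93
f 92 93 87
f 93 85 94
f 93 94 87
f 94 85 95
f 94 95 87
f 95 85 96
f 95 96 87
f 96 85 86
f 96 86 87



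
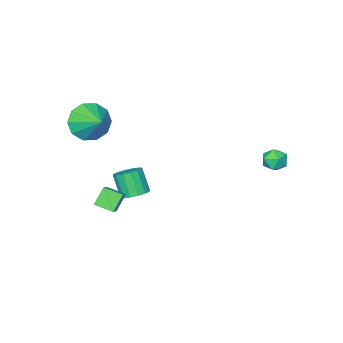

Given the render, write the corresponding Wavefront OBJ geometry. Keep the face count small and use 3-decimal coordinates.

v 2.483 -1.852 -2.157
v 3.118 -1.304 -1.577
v 2.057 -1.08 -2.42
v 2.693 -0.532 -1.84
v 3.107 -1.768 -2.92
v 3.743 -1.22 -2.34
v 2.682 -0.996 -3.183
v 3.317 -0.448 -2.603
v 2.447 -2.975 1.505
v 3.412 -3.022 1.149
v 2.753 -1.785 2.175
v 3.063 -2.696 0.728
v 2.479 -2.476 0.604
v 1.882 -2.447 0.824
v 1.502 -2.619 1.304
v 1.482 -2.928 1.861
v 1.831 -3.254 2.281
v 2.415 -3.474 2.405
v 3.012 -3.504 2.185
v 3.393 -3.331 1.705
v 0.521 -2.246 -3.807
v 1.077 -1.914 -3.567
v 0.974 -2.563 -2.433
v 0.419 -2.894 -2.673
v 0.8 -1.709 -3.475
v 0.697 -2.357 -2.341
v 0.448 -1.647 -3.471
v 0.345 -2.296 -2.338
v 0.116 -1.746 -3.558
v 0.013 -2.395 -2.424
v -0.108 -1.979 -3.711
v -0.21 -2.627 -2.577
v -0.163 -2.283 -3.89
v -0.265 -2.931 -2.756
v -0.034 -2.577 -4.047
v -0.137 -3.226 -2.913
v 0.243 -2.783 -4.139
v 0.14 -3.431 -3.005
v 0.595 -2.844 -4.142
v 0.492 -3.493 -3.009
v 0.927 -2.745 -4.056
v 0.824 -3.394 -2.922
v 1.15 -2.513 -3.903
v 1.048 -3.161 -2.769
v 1.205 -2.209 -3.724
v 1.103 -2.857 -2.59
v -2.885 3.762 -0.382
v -2.534 3.631 0.151
v -2.986 2.729 -0.571
v -2.635 2.598 -0.038
v -3.233 2.851 0.02
v -3.171 3.489 0.137
v -2.349 2.871 -0.557
v -2.287 3.509 -0.44
v -2.203 3.08 0.043
v -2.749 3.067 0.4
v -2.771 3.293 -0.82
v -3.317 3.28 -0.463
f 2 4 1
f 5 2 1
f 1 4 3
f 3 5 1
f 2 8 4
f 6 2 5
f 6 8 2
f 4 8 3
f 7 5 3
f 3 8 7
f 7 6 5
f 8 6 7
f 10 9 12
f 10 12 11
f 12 9 13
f 12 13 11
f 13 9 14
f 13 14 11
f 14 9 15
f 14 15 11
f 15 9 16
f 15 16 11
f 16 9 17
f 16 17 11
f 17 9 18
f 17 18 11
f 18 9 19
f 18 19 11
f 19 9 20
f 19 20 11
f 20 9 10
f 20 10 11
f 22 21 25
f 22 25 23
f 23 25 26
f 23 26 24
f 25 21 27
f 25 27 26
f 26 27 28
f 26 28 24
f 27 21 29
f 27 29 28
f 28 29 30
f 28 30 24
f 29 21 31
f 29 31 30
f 30 31 32
f 30 32 24
f 31 21 33
f 31 33 32
f 32 33 34
f 32 34 24
f 33 21 35
f 33 35 34
f 34 35 36
f 34 36 24
f 35 21 37
f 35 37 36
f 36 37 38
f 36 38 24
f 37 21 39
f 37 39 38
f 38 39 40
f 38 40 24
f 39 21 41
f 39 41 40
f 40 41 42
f 40 42 24
f 41 21 43
f 41 43 42
f 42 43 44
f 42 44 24
f 43 21 45
f 43 45 44
f 44 45 46
f 44 46 24
f 45 21 22
f 45 22 46
f 46 22 23
f 46 23 24
f 47 58 52
f 47 52 48
f 47 48 54
f 47 54 57
f 47 57 58
f 48 52 56
f 52 58 51
f 58 57 49
f 57 54 53
f 54 48 55
f 50 56 51
f 50 51 49
f 50 49 53
f 50 53 55
f 50 55 56
f 51 56 52
f 49 51 58
f 53 49 57
f 55 53 54
f 56 55 48



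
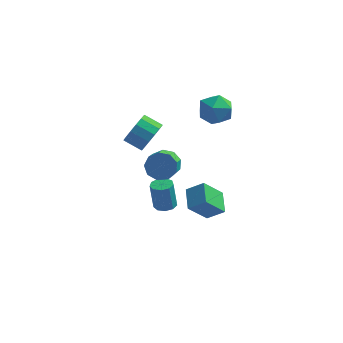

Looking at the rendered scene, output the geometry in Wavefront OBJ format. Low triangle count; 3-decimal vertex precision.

v -3.067 0.246 2.386
v -2.608 0.591 3.169
v -3.595 0.798 3.656
v -4.053 0.454 2.874
v -2.672 0.989 2.869
v -3.659 1.196 3.357
v -2.841 1.188 2.441
v -3.828 1.396 2.928
v -3.071 1.135 1.998
v -4.058 1.343 2.485
v -3.3 0.844 1.659
v -4.287 1.051 2.146
v -3.466 0.392 1.515
v -4.453 0.6 2.002
v -3.525 -0.098 1.604
v -4.512 0.109 2.091
v -3.461 -0.496 1.903
v -4.448 -0.289 2.391
v -3.292 -0.696 2.332
v -4.279 -0.488 2.819
v -3.062 -0.643 2.775
v -4.049 -0.435 3.262
v -2.833 -0.351 3.114
v -3.82 -0.144 3.601
v -2.667 0.1 3.258
v -3.654 0.308 3.745
v -1.321 4.228 1.757
v -0.792 4.85 2.469
v -0.068 3.01 1.891
v 0.461 3.632 2.603
v -0.481 3.175 2.879
v -1.256 3.927 2.795
v 0.396 3.933 1.565
v -0.379 4.685 1.481
v 0.268 4.668 2.35
v -0.274 4.199 3.162
v -0.586 3.661 1.198
v -1.128 3.192 2.01
v -0.195 0.291 -3.746
v -1.085 -0.396 -2.498
v -0.536 1.541 -3.301
v -1.426 0.854 -2.053
v 0.746 0.306 -3.067
v -0.144 -0.381 -1.819
v 0.405 1.556 -2.622
v -0.485 0.869 -1.374
v -2.011 -1.744 2.101
v -1.208 -1.863 1.884
v -1.187 -2.995 2.583
v -1.989 -2.876 2.799
v -1.237 -1.562 2.372
v -1.216 -2.694 3.071
v -1.628 -1.346 2.734
v -1.607 -2.478 3.432
v -2.198 -1.317 2.799
v -2.177 -2.448 3.498
v -2.68 -1.487 2.537
v -2.659 -2.619 3.236
v -2.849 -1.778 2.071
v -2.828 -2.909 2.77
v -2.626 -2.053 1.619
v -2.605 -3.184 2.318
v -2.114 -2.184 1.392
v -2.093 -3.315 2.091
v -1.554 -2.109 1.497
v -1.533 -3.24 2.195
v -1.698 -3.214 0.108
v -1.246 -2.822 0.146
v -1.449 -2.734 1.67
v -1.902 -3.126 1.632
v -1.6 -2.622 0.087
v -1.803 -2.535 1.611
v -2 -2.7 0.038
v -2.203 -2.612 1.562
v -2.259 -3.018 0.022
v -2.462 -2.93 1.546
v -2.256 -3.428 0.046
v -2.459 -3.34 1.57
v -1.992 -3.737 0.099
v -2.195 -3.649 1.623
v -1.59 -3.802 0.156
v -1.794 -3.714 1.68
v -1.24 -3.592 0.191
v -1.443 -3.504 1.715
v -1.104 -3.205 0.187
v -1.307 -3.117 1.711
f 2 1 5
f 2 5 3
f 3 5 6
f 3 6 4
f 5 1 7
f 5 7 6
f 6 7 8
f 6 8 4
f 7 1 9
f 7 9 8
f 8 9 10
f 8 10 4
f 9 1 11
f 9 11 10
f 10 11 12
f 10 12 4
f 11 1 13
f 11 13 12
f 12 13 14
f 12 14 4
f 13 1 15
f 13 15 14
f 14 15 16
f 14 16 4
f 15 1 17
f 15 17 16
f 16 17 18
f 16 18 4
f 17 1 19
f 17 19 18
f 18 19 20
f 18 20 4
f 19 1 21
f 19 21 20
f 20 21 22
f 20 22 4
f 21 1 23
f 21 23 22
f 22 23 24
f 22 24 4
f 23 1 25
f 23 25 24
f 24 25 26
f 24 26 4
f 25 1 2
f 25 2 26
f 26 2 3
f 26 3 4
f 27 38 32
f 27 32 28
f 27 28 34
f 27 34 37
f 27 37 38
f 28 32 36
f 32 38 31
f 38 37 29
f 37 34 33
f 34 28 35
f 30 36 31
f 30 31 29
f 30 29 33
f 30 33 35
f 30 35 36
f 31 36 32
f 29 31 38
f 33 29 37
f 35 33 34
f 36 35 28
f 40 42 39
f 43 40 39
f 39 42 41
f 41 43 39
f 40 46 42
f 44 40 43
f 44 46 40
f 42 46 41
f 45 43 41
f 41 46 45
f 45 44 43
f 46 44 45
f 48 47 51
f 48 51 49
f 49 51 52
f 49 52 50
f 51 47 53
f 51 53 52
f 52 53 54
f 52 54 50
f 53 47 55
f 53 55 54
f 54 55 56
f 54 56 50
f 55 47 57
f 55 57 56
f 56 57 58
f 56 58 50
f 57 47 59
f 57 59 58
f 58 59 60
f 58 60 50
f 59 47 61
f 59 61 60
f 60 61 62
f 60 62 50
f 61 47 63
f 61 63 62
f 62 63 64
f 62 64 50
f 63 47 65
f 63 65 64
f 64 65 66
f 64 66 50
f 65 47 48
f 65 48 66
f 66 48 49
f 66 49 50
f 68 67 71
f 68 71 69
f 69 71 72
f 69 72 70
f 71 67 73
f 71 73 72
f 72 73 74
f 72 74 70
f 73 67 75
f 73 75 74
f 74 75 76
f 74 76 70
f 75 67 77
f 75 77 76
f 76 77 78
f 76 78 70
f 77 67 79
f 77 79 78
f 78 79 80
f 78 80 70
f 79 67 81
f 79 81 80
f 80 81 82
f 80 82 70
f 81 67 83
f 81 83 82
f 82 83 84
f 82 84 70
f 83 67 85
f 83 85 84
f 84 85 86
f 84 86 70
f 85 67 68
f 85 68 86
f 86 68 69
f 86 69 70



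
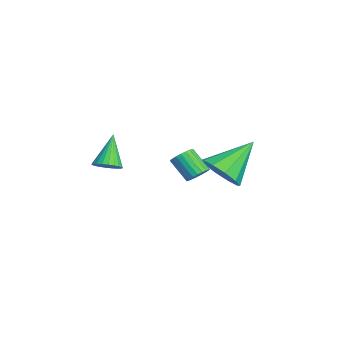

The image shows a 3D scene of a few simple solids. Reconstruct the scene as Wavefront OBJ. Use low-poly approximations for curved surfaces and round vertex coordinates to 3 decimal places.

v 2.055 1.636 -1.854
v 2.399 1.219 -1.854
v 1.728 0.667 -1.026
v 1.385 1.084 -1.026
v 2.486 1.352 -1.695
v 1.815 0.799 -0.867
v 2.499 1.533 -1.563
v 1.828 0.981 -0.736
v 2.435 1.732 -1.482
v 1.764 1.18 -0.654
v 2.305 1.915 -1.465
v 1.634 1.363 -0.637
v 2.133 2.05 -1.515
v 1.462 1.497 -0.688
v 1.947 2.113 -1.624
v 1.276 1.56 -0.796
v 1.78 2.093 -1.772
v 1.109 1.541 -0.945
v 1.66 1.995 -1.935
v 0.989 1.442 -1.108
v 1.609 1.834 -2.084
v 0.938 1.282 -1.256
v 1.635 1.64 -2.192
v 0.964 1.087 -1.365
v 1.734 1.444 -2.243
v 1.063 0.892 -1.415
v 1.888 1.282 -2.226
v 1.217 0.73 -1.398
v 2.072 1.181 -2.144
v 1.401 0.629 -1.317
v 2.252 1.159 -2.013
v 1.581 0.607 -1.185
v 1.007 -1.806 -1.619
v 1.304 -2.24 -1.291
v 0.113 -1.434 -0.321
v 1.443 -2.046 -1.25
v 1.516 -1.816 -1.266
v 1.512 -1.585 -1.336
v 1.43 -1.387 -1.449
v 1.284 -1.253 -1.587
v 1.096 -1.203 -1.731
v 0.894 -1.245 -1.858
v 0.71 -1.373 -1.948
v 0.57 -1.566 -1.989
v 0.497 -1.796 -1.973
v 0.502 -2.028 -1.903
v 0.584 -2.226 -1.79
v 0.729 -2.36 -1.651
v 0.918 -2.41 -1.508
v 1.119 -2.367 -1.381
v 1.005 2.704 -2.383
v 1.925 3.143 -2.378
v 0.295 4.176 -1.097
v 1.592 3.395 -2.85
v 1.034 3.383 -3.144
v 0.465 3.111 -3.147
v 0.102 2.684 -2.858
v 0.084 2.265 -2.388
v 0.417 2.013 -1.916
v 0.975 2.025 -1.622
v 1.544 2.296 -1.619
v 1.907 2.723 -1.908
f 2 1 5
f 2 5 3
f 3 5 6
f 3 6 4
f 5 1 7
f 5 7 6
f 6 7 8
f 6 8 4
f 7 1 9
f 7 9 8
f 8 9 10
f 8 10 4
f 9 1 11
f 9 11 10
f 10 11 12
f 10 12 4
f 11 1 13
f 11 13 12
f 12 13 14
f 12 14 4
f 13 1 15
f 13 15 14
f 14 15 16
f 14 16 4
f 15 1 17
f 15 17 16
f 16 17 18
f 16 18 4
f 17 1 19
f 17 19 18
f 18 19 20
f 18 20 4
f 19 1 21
f 19 21 20
f 20 21 22
f 20 22 4
f 21 1 23
f 21 23 22
f 22 23 24
f 22 24 4
f 23 1 25
f 23 25 24
f 24 25 26
f 24 26 4
f 25 1 27
f 25 27 26
f 26 27 28
f 26 28 4
f 27 1 29
f 27 29 28
f 28 29 30
f 28 30 4
f 29 1 31
f 29 31 30
f 30 31 32
f 30 32 4
f 31 1 2
f 31 2 32
f 32 2 3
f 32 3 4
f 34 33 36
f 34 36 35
f 36 33 37
f 36 37 35
f 37 33 38
f 37 38 35
f 38 33 39
f 38 39 35
f 39 33 40
f 39 40 35
f 40 33 41
f 40 41 35
f 41 33 42
f 41 42 35
f 42 33 43
f 42 43 35
f 43 33 44
f 43 44 35
f 44 33 45
f 44 45 35
f 45 33 46
f 45 46 35
f 46 33 47
f 46 47 35
f 47 33 48
f 47 48 35
f 48 33 49
f 48 49 35
f 49 33 50
f 49 50 35
f 50 33 34
f 50 34 35
f 52 51 54
f 52 54 53
f 54 51 55
f 54 55 53
f 55 51 56
f 55 56 53
f 56 51 57
f 56 57 53
f 57 51 58
f 57 58 53
f 58 51 59
f 58 59 53
f 59 51 60
f 59 60 53
f 60 51 61
f 60 61 53
f 61 51 62
f 61 62 53
f 62 51 52
f 62 52 53

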